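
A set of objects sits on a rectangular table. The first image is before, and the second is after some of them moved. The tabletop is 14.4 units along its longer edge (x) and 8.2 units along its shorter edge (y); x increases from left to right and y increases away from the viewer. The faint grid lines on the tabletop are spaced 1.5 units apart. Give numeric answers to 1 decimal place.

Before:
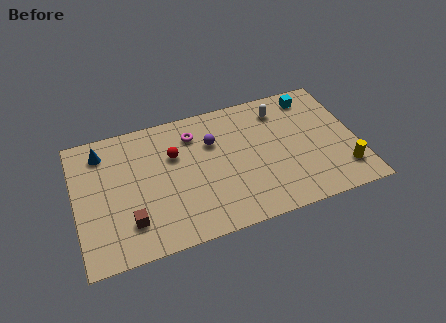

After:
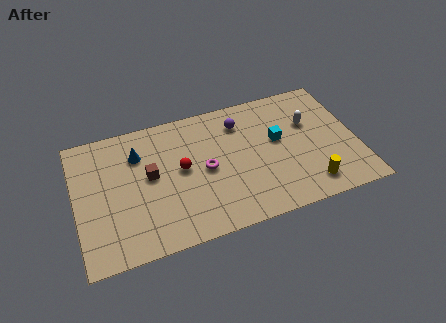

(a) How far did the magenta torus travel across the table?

2.4

The magenta torus moved from about (6.2, 6.4) to (6.6, 4.0), a distance of √(0.4² + 2.4²) ≈ 2.4.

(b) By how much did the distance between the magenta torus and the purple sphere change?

+1.9

The distance was about 1.2 in the first image and 3.1 in the second, so they moved 1.9 units further apart.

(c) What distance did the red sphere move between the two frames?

1.0

From (5.1, 5.4) to (5.4, 4.4), the red sphere covered √(0.3² + 1.0²) ≈ 1.0 units.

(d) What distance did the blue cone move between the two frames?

1.9

The blue cone moved from about (1.5, 6.7) to (3.3, 6.0), a distance of √(1.8² + 0.7²) ≈ 1.9.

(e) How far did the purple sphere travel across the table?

1.7

The purple sphere moved from about (7.1, 5.6) to (8.6, 6.4), a distance of √(1.5² + 0.8²) ≈ 1.7.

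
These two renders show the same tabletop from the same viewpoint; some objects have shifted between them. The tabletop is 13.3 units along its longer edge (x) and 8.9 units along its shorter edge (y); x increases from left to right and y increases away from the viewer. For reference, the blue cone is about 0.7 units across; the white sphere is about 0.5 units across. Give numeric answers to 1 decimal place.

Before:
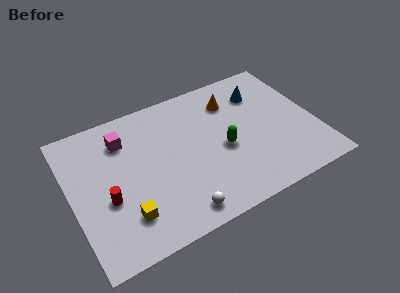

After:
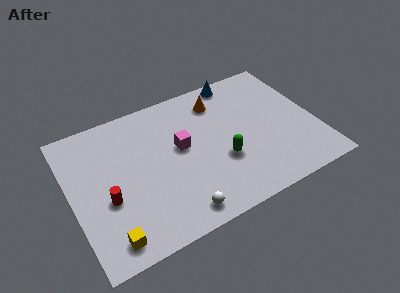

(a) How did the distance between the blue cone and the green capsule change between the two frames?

+1.4

The distance was about 3.8 in the first image and 5.2 in the second, so they moved 1.4 units further apart.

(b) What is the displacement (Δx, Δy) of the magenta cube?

(2.9, -1.8)

The magenta cube started near (3.1, 6.8) and ended near (6.0, 5.0).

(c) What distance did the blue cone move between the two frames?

1.8

From (10.7, 6.7) to (9.6, 8.1), the blue cone covered √(1.1² + 1.4²) ≈ 1.8 units.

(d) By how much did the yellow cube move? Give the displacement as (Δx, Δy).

(-1.0, -0.9)

From the two frames, the yellow cube sits at roughly (2.6, 2.1) before and (1.6, 1.2) after.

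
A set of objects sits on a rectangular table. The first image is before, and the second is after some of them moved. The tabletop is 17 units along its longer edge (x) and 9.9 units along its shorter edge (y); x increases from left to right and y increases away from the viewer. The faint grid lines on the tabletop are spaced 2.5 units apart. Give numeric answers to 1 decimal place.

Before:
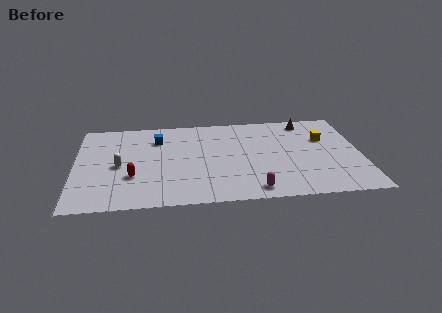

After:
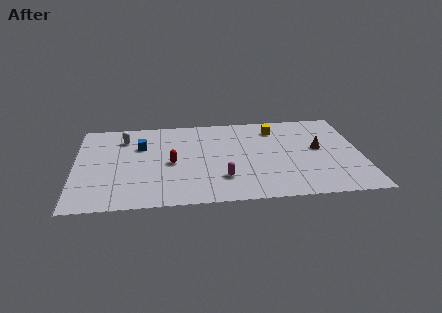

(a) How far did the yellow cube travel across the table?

3.3

The yellow cube moved from about (14.9, 6.5) to (12.0, 8.0), a distance of √(2.9² + 1.5²) ≈ 3.3.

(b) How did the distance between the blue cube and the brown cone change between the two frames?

+1.6

Before: roughly 9.1 units apart; after: 10.7. That's 1.6 units further apart.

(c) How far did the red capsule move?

2.6

The red capsule moved from about (3.4, 3.3) to (5.7, 4.6), a distance of √(2.3² + 1.3²) ≈ 2.6.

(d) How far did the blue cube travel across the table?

1.2

From (4.9, 7.4) to (3.9, 6.7), the blue cube covered √(1.0² + 0.7²) ≈ 1.2 units.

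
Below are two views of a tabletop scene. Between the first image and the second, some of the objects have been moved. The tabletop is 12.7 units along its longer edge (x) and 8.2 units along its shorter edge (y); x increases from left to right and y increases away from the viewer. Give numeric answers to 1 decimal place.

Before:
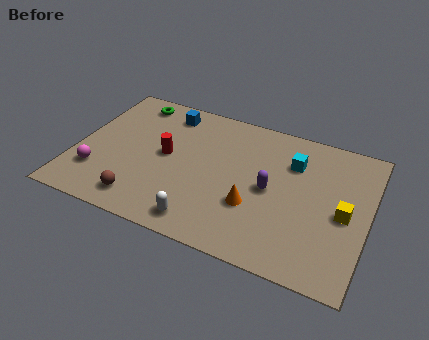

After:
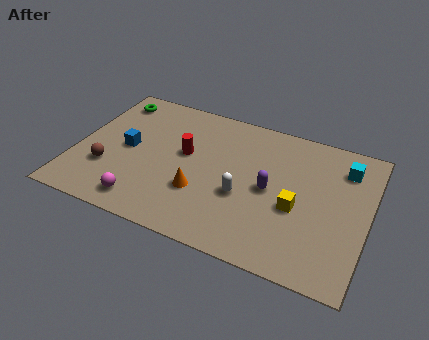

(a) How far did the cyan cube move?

2.3

From (9.3, 5.9) to (11.5, 6.4), the cyan cube covered √(2.2² + 0.5²) ≈ 2.3 units.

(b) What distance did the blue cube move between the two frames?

3.1

From (3.6, 6.9) to (2.2, 4.1), the blue cube covered √(1.4² + 2.8²) ≈ 3.1 units.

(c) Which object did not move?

the purple capsule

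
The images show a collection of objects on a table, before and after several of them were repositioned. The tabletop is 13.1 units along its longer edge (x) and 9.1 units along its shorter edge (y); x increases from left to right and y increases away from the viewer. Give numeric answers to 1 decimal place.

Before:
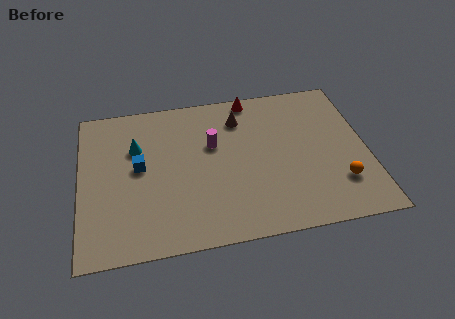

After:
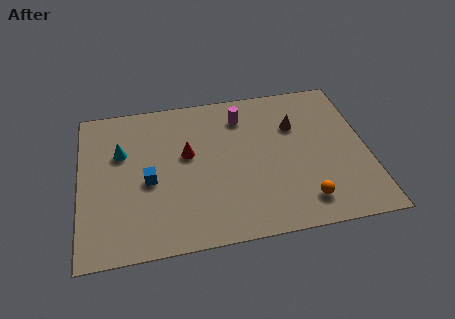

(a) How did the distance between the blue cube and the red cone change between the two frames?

-4.1

The distance was about 6.3 in the first image and 2.2 in the second, so they moved 4.1 units closer together.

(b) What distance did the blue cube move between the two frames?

1.0

The blue cube moved from about (2.7, 4.9) to (3.1, 4.0), a distance of √(0.4² + 0.9²) ≈ 1.0.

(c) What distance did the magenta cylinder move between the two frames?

2.1

From (6.1, 5.7) to (7.5, 7.2), the magenta cylinder covered √(1.4² + 1.5²) ≈ 2.1 units.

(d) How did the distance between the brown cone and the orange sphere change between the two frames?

-1.8

Before: roughly 6.4 units apart; after: 4.6. That's 1.8 units closer together.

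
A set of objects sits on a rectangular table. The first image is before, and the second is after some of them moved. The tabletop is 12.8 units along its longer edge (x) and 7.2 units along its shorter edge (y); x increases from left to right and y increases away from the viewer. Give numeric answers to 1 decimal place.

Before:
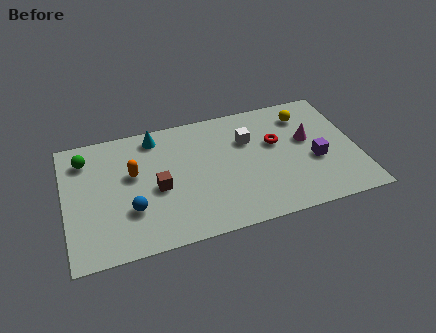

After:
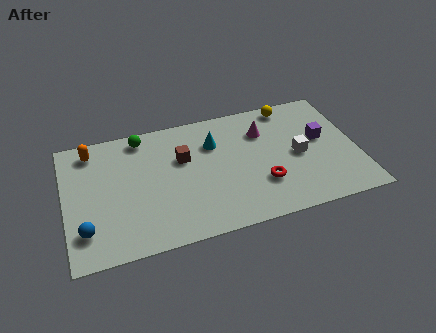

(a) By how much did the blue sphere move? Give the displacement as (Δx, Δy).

(-2.0, -0.6)

From the two frames, the blue sphere sits at roughly (2.8, 2.3) before and (0.8, 1.7) after.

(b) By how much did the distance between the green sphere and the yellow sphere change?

-3.1

The distance was about 9.7 in the first image and 6.6 in the second, so they moved 3.1 units closer together.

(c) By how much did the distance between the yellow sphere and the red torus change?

+2.6

The distance was about 1.9 in the first image and 4.5 in the second, so they moved 2.6 units further apart.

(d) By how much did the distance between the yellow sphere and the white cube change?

+0.3

Before: roughly 2.7 units apart; after: 3.0. That's 0.3 units further apart.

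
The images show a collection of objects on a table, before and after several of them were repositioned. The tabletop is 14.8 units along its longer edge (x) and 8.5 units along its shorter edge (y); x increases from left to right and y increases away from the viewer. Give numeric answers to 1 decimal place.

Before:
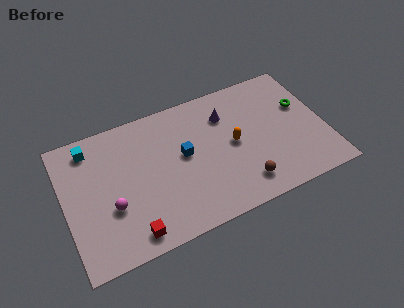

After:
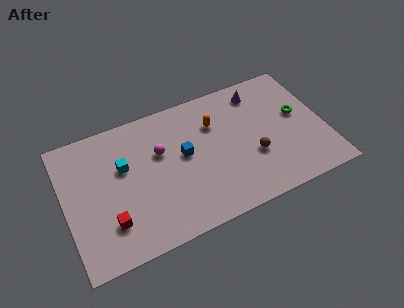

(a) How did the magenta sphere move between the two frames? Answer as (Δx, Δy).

(3.0, 2.3)

From the two frames, the magenta sphere sits at roughly (2.5, 3.1) before and (5.5, 5.4) after.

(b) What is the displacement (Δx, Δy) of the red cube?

(-1.1, 1.1)

The red cube was at about (3.4, 1.1) and moved to about (2.3, 2.2).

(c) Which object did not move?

the blue cube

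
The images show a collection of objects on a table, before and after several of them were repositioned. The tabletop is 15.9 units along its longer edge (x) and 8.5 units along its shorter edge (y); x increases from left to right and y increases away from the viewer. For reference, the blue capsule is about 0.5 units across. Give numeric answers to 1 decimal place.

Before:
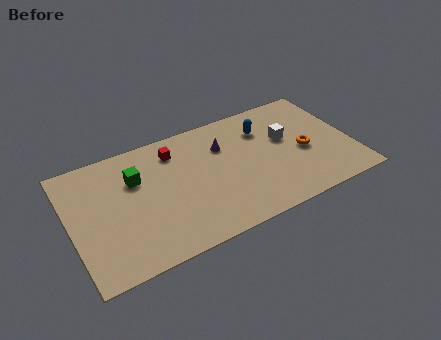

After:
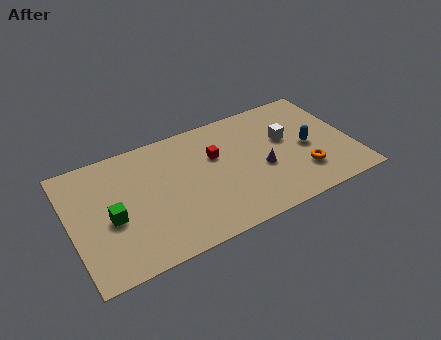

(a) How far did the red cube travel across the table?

2.6

From (6.1, 6.8) to (8.3, 5.5), the red cube covered √(2.2² + 1.3²) ≈ 2.6 units.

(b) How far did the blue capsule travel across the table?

3.2

From (11.2, 6.3) to (13.4, 4.0), the blue capsule covered √(2.2² + 2.3²) ≈ 3.2 units.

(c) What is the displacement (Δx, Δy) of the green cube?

(-1.6, -2.1)

From the two frames, the green cube sits at roughly (3.8, 5.8) before and (2.2, 3.7) after.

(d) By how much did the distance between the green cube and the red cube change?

+3.9

They were about 2.5 units apart before and 6.4 after — 3.9 units further apart.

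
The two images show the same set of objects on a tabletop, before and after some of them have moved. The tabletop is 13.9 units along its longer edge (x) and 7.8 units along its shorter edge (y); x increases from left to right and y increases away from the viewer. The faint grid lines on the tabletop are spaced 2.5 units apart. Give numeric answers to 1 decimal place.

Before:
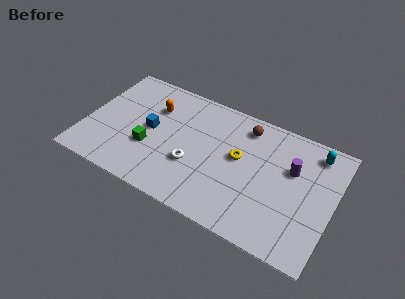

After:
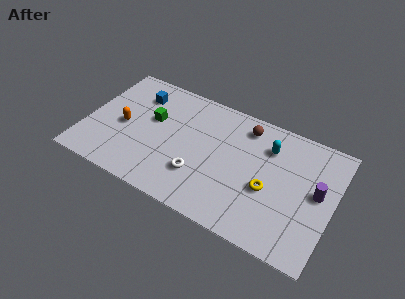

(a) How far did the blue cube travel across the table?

2.2

From (3.6, 4.0) to (2.6, 6.0), the blue cube covered √(1.0² + 2.0²) ≈ 2.2 units.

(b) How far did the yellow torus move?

2.2

The yellow torus was near (8.6, 4.4) before and (10.4, 3.2) after, so it travelled √(1.8² + 1.2²) ≈ 2.2 units.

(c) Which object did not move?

the brown sphere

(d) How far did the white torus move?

0.6

The white torus was near (6.2, 2.8) before and (6.6, 2.3) after, so it travelled √(0.4² + 0.5²) ≈ 0.6 units.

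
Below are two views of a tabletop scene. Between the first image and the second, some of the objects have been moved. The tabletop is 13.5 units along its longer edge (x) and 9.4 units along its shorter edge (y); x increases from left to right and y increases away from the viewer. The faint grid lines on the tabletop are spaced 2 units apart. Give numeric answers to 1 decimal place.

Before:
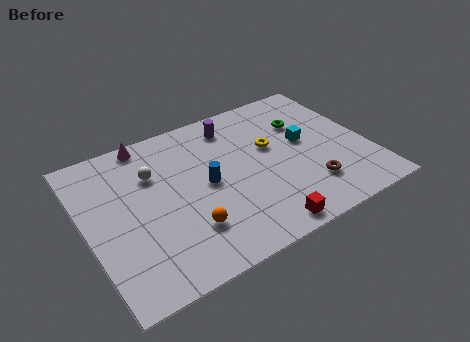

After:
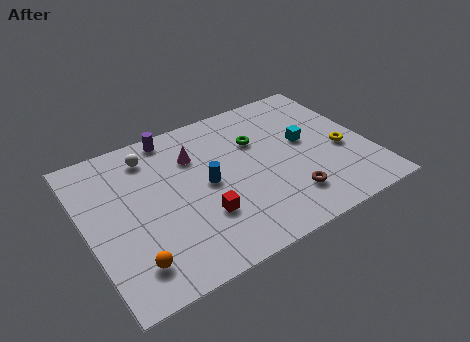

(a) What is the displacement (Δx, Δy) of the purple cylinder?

(-2.9, 0.7)

The purple cylinder started near (7.5, 7.8) and ended near (4.6, 8.5).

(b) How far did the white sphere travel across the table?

1.2

The white sphere moved from about (3.4, 6.5) to (3.4, 7.7), a distance of √(0.0² + 1.2²) ≈ 1.2.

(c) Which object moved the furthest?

the yellow torus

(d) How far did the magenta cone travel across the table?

2.8

The magenta cone moved from about (3.4, 8.6) to (5.4, 6.7), a distance of √(2.0² + 1.9²) ≈ 2.8.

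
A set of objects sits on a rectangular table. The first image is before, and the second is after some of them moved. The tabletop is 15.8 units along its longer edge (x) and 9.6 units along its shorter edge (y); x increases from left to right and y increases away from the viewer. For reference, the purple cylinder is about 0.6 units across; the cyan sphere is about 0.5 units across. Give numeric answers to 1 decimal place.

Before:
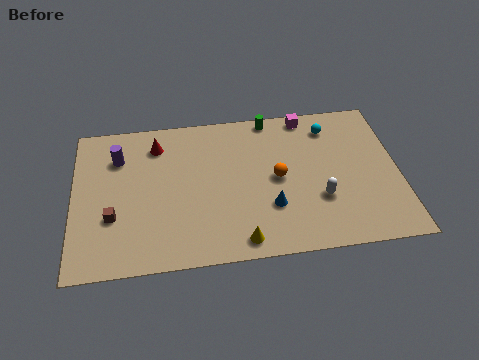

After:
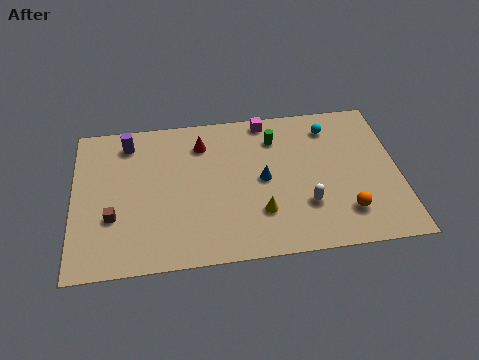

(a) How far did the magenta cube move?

2.0

From (11.5, 8.7) to (9.5, 8.7), the magenta cube covered √(2.0² + 0.0²) ≈ 2.0 units.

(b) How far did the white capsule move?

0.8

The white capsule was near (11.9, 3.2) before and (11.2, 2.9) after, so it travelled √(0.7² + 0.3²) ≈ 0.8 units.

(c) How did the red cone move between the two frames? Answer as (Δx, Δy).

(2.2, -0.2)

The red cone was at about (4.1, 7.7) and moved to about (6.3, 7.5).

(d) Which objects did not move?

the brown cube and the cyan sphere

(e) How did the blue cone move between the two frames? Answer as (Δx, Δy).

(-0.3, 1.8)

The blue cone started near (9.5, 3.0) and ended near (9.2, 4.8).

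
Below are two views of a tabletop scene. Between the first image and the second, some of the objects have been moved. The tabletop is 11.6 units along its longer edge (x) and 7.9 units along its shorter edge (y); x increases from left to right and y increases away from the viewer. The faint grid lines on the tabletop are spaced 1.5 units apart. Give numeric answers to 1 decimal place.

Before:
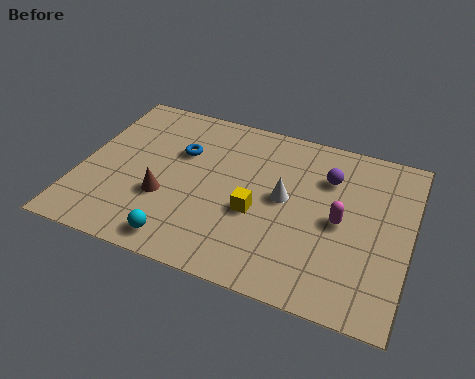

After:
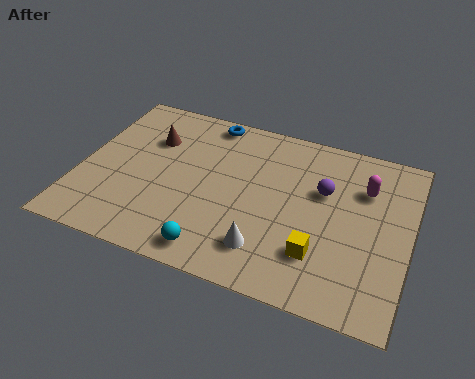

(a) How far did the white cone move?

2.5

From (7.2, 4.2) to (6.8, 1.7), the white cone covered √(0.4² + 2.5²) ≈ 2.5 units.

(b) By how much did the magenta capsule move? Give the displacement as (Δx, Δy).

(0.7, 1.8)

The magenta capsule started near (9.2, 3.8) and ended near (9.9, 5.6).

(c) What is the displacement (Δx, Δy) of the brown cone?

(-0.8, 2.7)

From the two frames, the brown cone sits at roughly (3.1, 2.8) before and (2.3, 5.5) after.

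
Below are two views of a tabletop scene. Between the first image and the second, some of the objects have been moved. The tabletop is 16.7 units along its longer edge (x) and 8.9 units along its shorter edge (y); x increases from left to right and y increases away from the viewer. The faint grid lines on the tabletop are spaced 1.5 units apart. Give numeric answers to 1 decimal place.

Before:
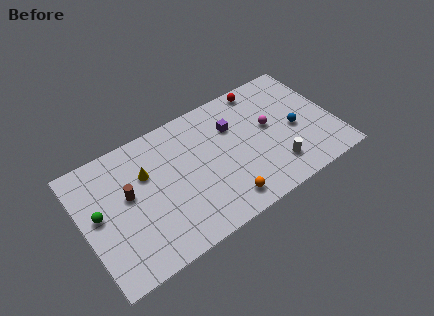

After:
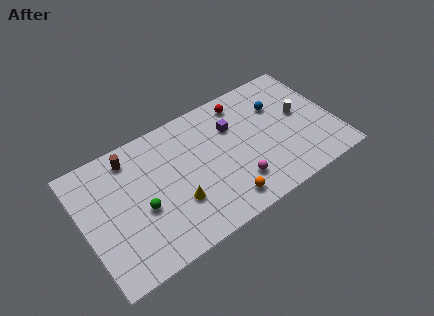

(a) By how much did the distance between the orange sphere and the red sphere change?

-1.0

They were about 7.6 units apart before and 6.6 after — 1.0 units closer together.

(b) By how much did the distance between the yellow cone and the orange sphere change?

-3.1

The distance was about 6.4 in the first image and 3.3 in the second, so they moved 3.1 units closer together.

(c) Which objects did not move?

the orange sphere and the purple cube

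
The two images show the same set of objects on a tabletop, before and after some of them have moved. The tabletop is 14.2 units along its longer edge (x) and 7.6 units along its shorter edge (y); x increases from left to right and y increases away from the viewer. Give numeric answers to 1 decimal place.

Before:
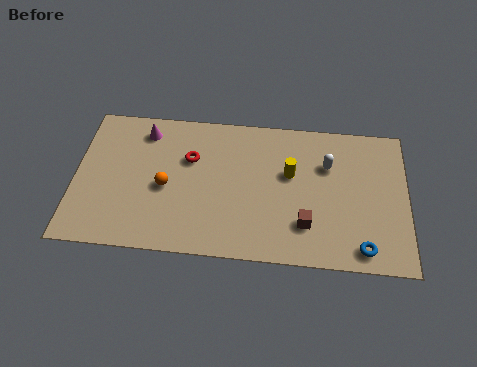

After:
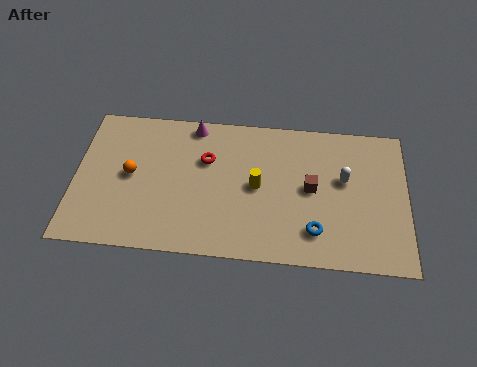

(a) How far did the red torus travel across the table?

0.7

The red torus moved from about (4.9, 5.0) to (5.6, 5.0), a distance of √(0.7² + 0.0²) ≈ 0.7.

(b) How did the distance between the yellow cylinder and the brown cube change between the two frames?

-0.4

Before: roughly 2.7 units apart; after: 2.3. That's 0.4 units closer together.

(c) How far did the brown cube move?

1.9

From (9.9, 2.0) to (10.1, 3.9), the brown cube covered √(0.2² + 1.9²) ≈ 1.9 units.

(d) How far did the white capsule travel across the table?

1.0

The white capsule moved from about (10.8, 5.2) to (11.5, 4.5), a distance of √(0.7² + 0.7²) ≈ 1.0.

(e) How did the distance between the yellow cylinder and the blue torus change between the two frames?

-1.5

Before: roughly 4.8 units apart; after: 3.3. That's 1.5 units closer together.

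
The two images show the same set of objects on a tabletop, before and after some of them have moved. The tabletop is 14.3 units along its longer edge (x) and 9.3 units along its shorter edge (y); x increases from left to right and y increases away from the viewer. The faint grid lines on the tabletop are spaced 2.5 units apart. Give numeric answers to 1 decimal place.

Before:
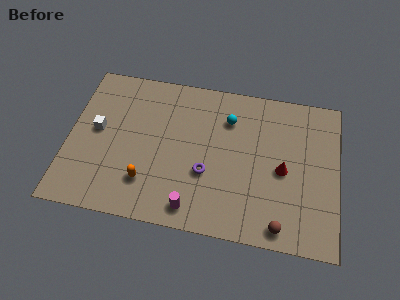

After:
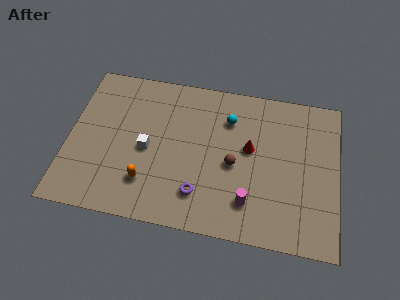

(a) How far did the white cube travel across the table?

2.8

The white cube was near (1.5, 5.0) before and (4.2, 4.3) after, so it travelled √(2.7² + 0.7²) ≈ 2.8 units.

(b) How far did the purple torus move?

1.3

The purple torus moved from about (7.4, 3.4) to (7.1, 2.1), a distance of √(0.3² + 1.3²) ≈ 1.3.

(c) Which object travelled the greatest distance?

the brown sphere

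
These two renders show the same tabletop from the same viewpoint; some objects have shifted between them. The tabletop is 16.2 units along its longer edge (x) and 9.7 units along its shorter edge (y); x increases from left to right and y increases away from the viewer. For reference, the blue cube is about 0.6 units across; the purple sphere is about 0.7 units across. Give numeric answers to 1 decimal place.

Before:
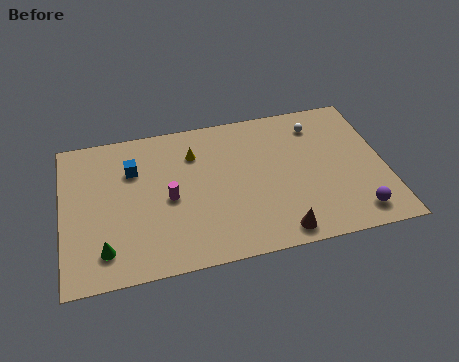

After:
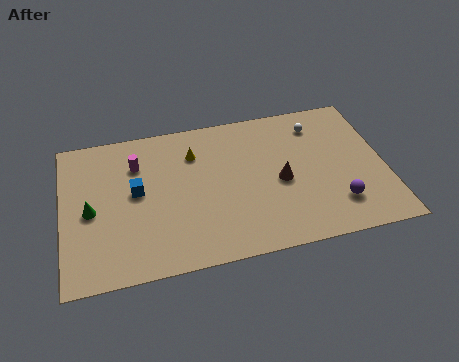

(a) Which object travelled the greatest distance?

the brown cone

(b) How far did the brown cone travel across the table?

3.3

From (10.6, 1.1) to (10.9, 4.4), the brown cone covered √(0.3² + 3.3²) ≈ 3.3 units.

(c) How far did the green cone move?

2.7

From (2.0, 1.9) to (1.4, 4.5), the green cone covered √(0.6² + 2.6²) ≈ 2.7 units.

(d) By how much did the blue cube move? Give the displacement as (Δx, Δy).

(0.1, -1.5)

The blue cube started near (3.6, 6.8) and ended near (3.7, 5.3).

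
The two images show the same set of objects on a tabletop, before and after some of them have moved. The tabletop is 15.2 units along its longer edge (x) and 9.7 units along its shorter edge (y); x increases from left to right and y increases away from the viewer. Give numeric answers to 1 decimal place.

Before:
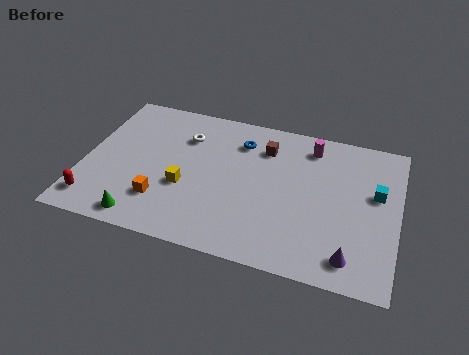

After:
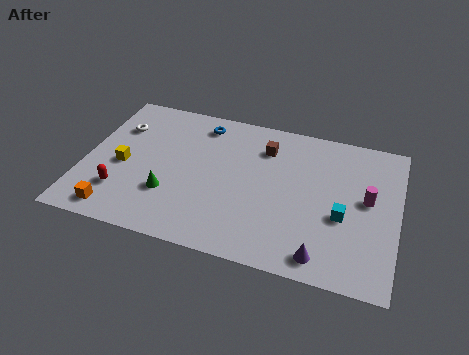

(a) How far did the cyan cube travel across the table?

2.4

The cyan cube moved from about (14.1, 5.8) to (12.6, 3.9), a distance of √(1.5² + 1.9²) ≈ 2.4.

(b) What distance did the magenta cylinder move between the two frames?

4.0

The magenta cylinder was near (10.8, 8.1) before and (13.7, 5.3) after, so it travelled √(2.9² + 2.8²) ≈ 4.0 units.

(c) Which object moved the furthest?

the magenta cylinder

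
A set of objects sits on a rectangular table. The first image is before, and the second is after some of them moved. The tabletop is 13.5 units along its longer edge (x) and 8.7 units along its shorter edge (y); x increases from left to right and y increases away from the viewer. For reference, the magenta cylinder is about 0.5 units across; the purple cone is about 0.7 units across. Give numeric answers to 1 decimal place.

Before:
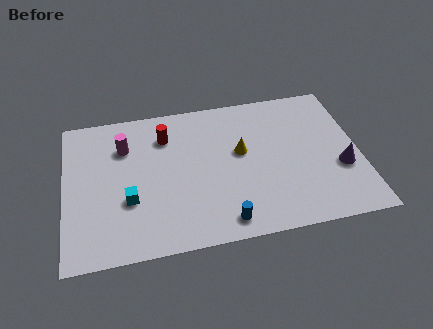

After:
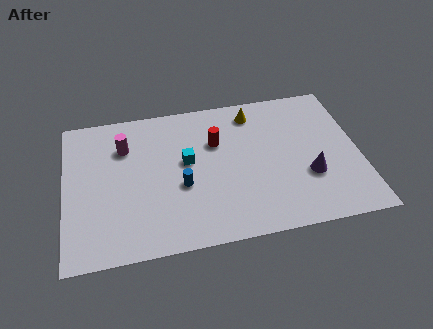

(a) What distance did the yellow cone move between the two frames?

2.4

The yellow cone moved from about (8.1, 5.0) to (8.8, 7.3), a distance of √(0.7² + 2.3²) ≈ 2.4.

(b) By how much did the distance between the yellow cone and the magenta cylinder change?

+0.6

The distance was about 5.5 in the first image and 6.1 in the second, so they moved 0.6 units further apart.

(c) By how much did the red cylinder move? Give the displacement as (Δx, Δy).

(2.3, -0.8)

The red cylinder started near (4.7, 6.6) and ended near (7.0, 5.8).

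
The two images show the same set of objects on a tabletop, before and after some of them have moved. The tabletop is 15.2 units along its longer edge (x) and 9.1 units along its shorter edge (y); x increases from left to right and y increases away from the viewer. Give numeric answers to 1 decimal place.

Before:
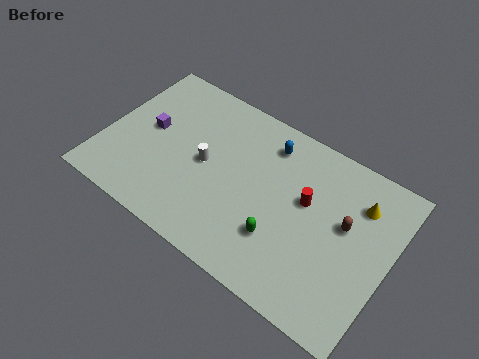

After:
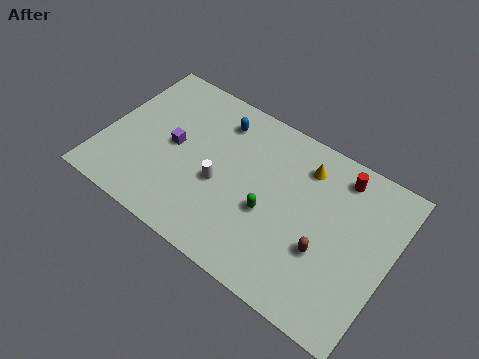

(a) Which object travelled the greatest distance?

the yellow cone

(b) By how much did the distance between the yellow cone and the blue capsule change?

-0.3

The distance was about 5.0 in the first image and 4.7 in the second, so they moved 0.3 units closer together.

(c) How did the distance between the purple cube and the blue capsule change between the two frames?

-3.2

The distance was about 6.6 in the first image and 3.4 in the second, so they moved 3.2 units closer together.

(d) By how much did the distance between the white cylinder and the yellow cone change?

-3.0

They were about 8.2 units apart before and 5.2 after — 3.0 units closer together.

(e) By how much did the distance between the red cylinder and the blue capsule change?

+3.4

Before: roughly 3.1 units apart; after: 6.5. That's 3.4 units further apart.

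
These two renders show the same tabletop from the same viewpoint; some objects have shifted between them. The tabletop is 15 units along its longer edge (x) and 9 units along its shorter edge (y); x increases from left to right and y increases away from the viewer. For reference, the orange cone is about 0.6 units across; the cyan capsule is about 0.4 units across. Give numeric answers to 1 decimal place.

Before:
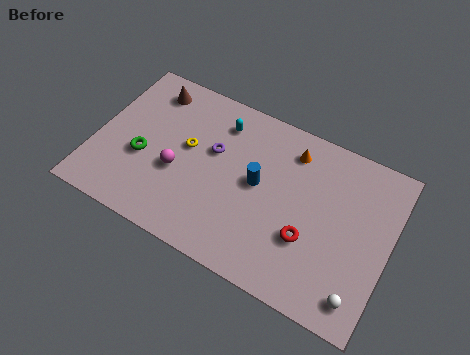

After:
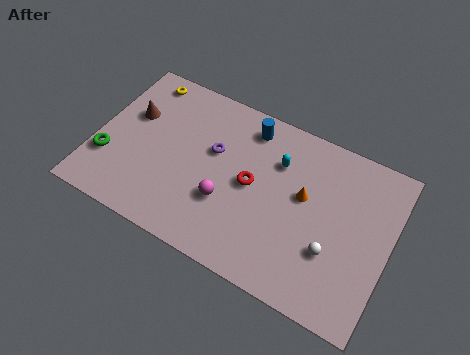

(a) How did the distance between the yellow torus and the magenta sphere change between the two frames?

+5.5

The distance was about 1.5 in the first image and 7.0 in the second, so they moved 5.5 units further apart.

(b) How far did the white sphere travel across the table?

2.3

The white sphere was near (13.9, 1.4) before and (12.3, 3.0) after, so it travelled √(1.6² + 1.6²) ≈ 2.3 units.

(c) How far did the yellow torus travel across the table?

4.0

The yellow torus moved from about (4.6, 5.1) to (1.8, 7.9), a distance of √(2.8² + 2.8²) ≈ 4.0.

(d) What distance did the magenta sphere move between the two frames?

2.6

The magenta sphere moved from about (4.3, 3.6) to (6.9, 3.1), a distance of √(2.6² + 0.5²) ≈ 2.6.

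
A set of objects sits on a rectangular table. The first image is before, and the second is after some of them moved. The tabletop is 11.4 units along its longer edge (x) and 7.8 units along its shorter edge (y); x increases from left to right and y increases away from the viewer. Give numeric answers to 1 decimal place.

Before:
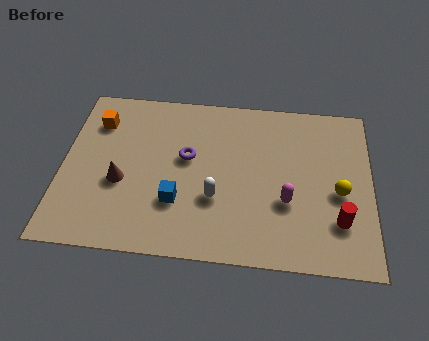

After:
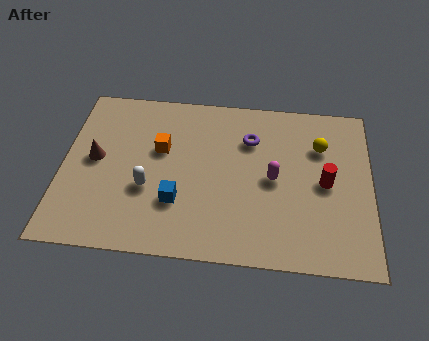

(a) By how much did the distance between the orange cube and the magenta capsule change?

-3.4

Before: roughly 7.7 units apart; after: 4.3. That's 3.4 units closer together.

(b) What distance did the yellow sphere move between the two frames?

2.2

From (10.2, 3.4) to (9.5, 5.5), the yellow sphere covered √(0.7² + 2.1²) ≈ 2.2 units.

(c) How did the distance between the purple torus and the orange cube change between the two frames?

-0.3

They were about 3.7 units apart before and 3.4 after — 0.3 units closer together.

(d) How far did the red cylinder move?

1.8

The red cylinder moved from about (10.2, 2.1) to (9.7, 3.8), a distance of √(0.5² + 1.7²) ≈ 1.8.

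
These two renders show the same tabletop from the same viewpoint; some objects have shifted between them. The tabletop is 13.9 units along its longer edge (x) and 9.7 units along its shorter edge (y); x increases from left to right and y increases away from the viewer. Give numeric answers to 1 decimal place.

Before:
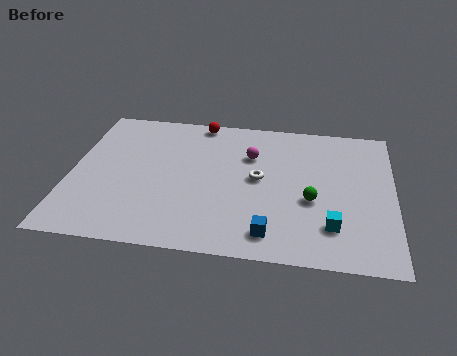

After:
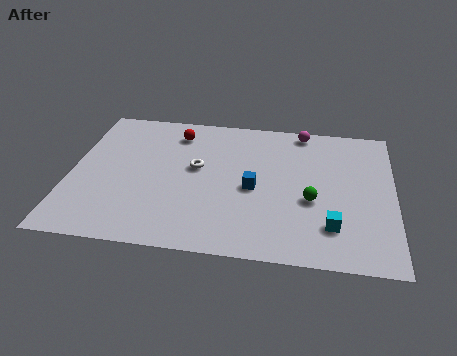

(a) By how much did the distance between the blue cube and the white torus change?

-0.9

The distance was about 3.6 in the first image and 2.7 in the second, so they moved 0.9 units closer together.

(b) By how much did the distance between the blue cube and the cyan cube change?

+1.3

They were about 2.7 units apart before and 4.0 after — 1.3 units further apart.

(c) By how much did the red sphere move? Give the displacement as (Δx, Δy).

(-1.0, -1.0)

The red sphere was at about (5.4, 8.9) and moved to about (4.4, 7.9).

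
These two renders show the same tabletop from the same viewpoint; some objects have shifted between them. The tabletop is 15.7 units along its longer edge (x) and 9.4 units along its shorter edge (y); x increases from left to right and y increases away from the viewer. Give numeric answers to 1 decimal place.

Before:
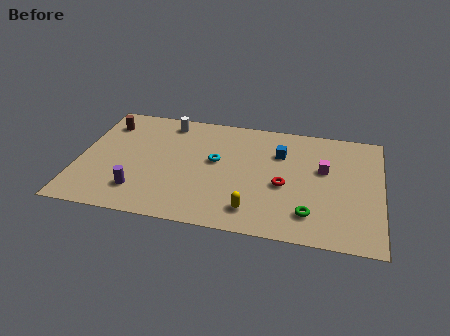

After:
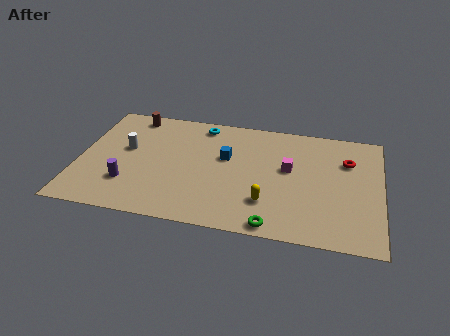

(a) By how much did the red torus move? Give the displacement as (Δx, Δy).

(3.2, 2.6)

The red torus was at about (10.7, 4.0) and moved to about (13.9, 6.6).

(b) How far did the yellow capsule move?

1.1

The yellow capsule moved from about (9.2, 1.7) to (9.9, 2.5), a distance of √(0.7² + 0.8²) ≈ 1.1.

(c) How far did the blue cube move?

2.9

The blue cube was near (10.4, 6.6) before and (7.6, 5.7) after, so it travelled √(2.8² + 0.9²) ≈ 2.9 units.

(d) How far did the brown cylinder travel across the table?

1.6

From (1.2, 7.4) to (2.5, 8.3), the brown cylinder covered √(1.3² + 0.9²) ≈ 1.6 units.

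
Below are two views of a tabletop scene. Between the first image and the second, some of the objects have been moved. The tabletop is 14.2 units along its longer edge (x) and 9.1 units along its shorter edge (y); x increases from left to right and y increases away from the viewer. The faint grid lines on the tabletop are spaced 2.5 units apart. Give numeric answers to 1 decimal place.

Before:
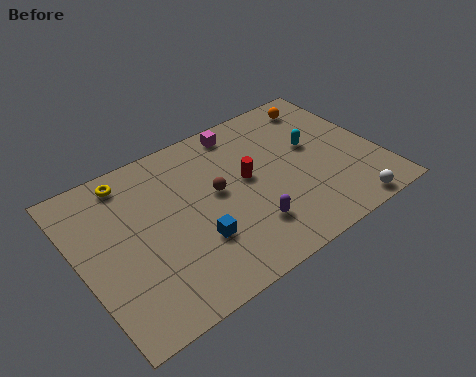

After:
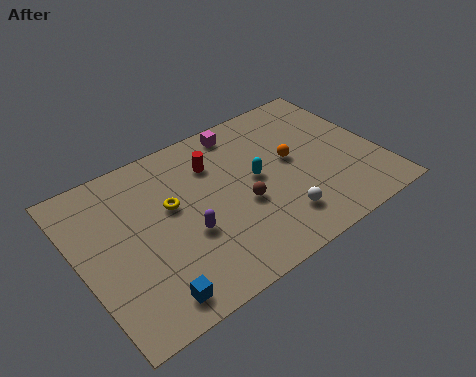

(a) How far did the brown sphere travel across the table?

1.6

The brown sphere was near (6.5, 5.0) before and (7.5, 3.7) after, so it travelled √(1.0² + 1.3²) ≈ 1.6 units.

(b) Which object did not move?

the magenta cube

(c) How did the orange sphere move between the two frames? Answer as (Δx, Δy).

(-2.1, -2.7)

The orange sphere was at about (12.3, 7.7) and moved to about (10.2, 5.0).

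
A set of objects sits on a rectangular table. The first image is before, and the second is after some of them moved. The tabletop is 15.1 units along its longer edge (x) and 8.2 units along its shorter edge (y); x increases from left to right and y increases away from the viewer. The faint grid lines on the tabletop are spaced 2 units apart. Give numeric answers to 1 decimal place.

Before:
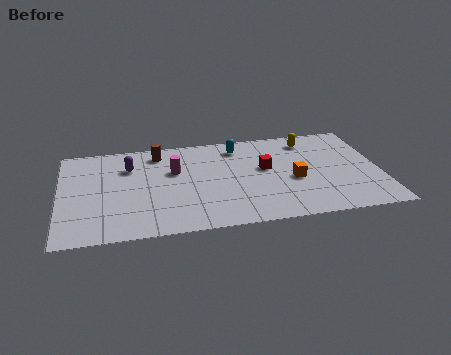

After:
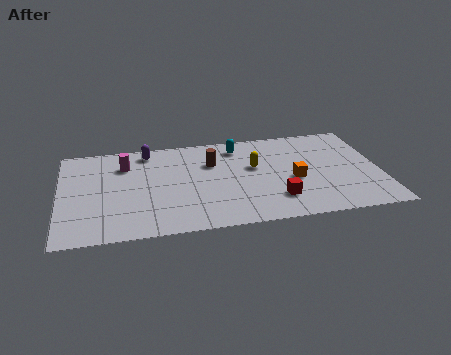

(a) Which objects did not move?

the cyan capsule and the orange cube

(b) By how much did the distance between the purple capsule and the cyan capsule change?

-1.0

They were about 5.3 units apart before and 4.3 after — 1.0 units closer together.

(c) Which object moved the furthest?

the yellow capsule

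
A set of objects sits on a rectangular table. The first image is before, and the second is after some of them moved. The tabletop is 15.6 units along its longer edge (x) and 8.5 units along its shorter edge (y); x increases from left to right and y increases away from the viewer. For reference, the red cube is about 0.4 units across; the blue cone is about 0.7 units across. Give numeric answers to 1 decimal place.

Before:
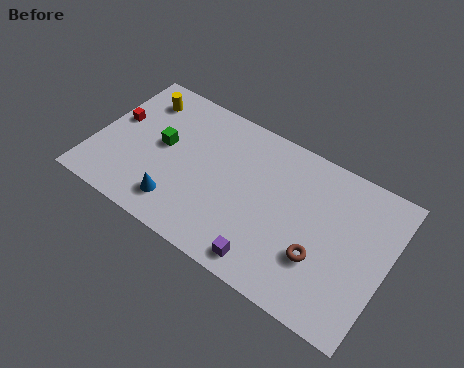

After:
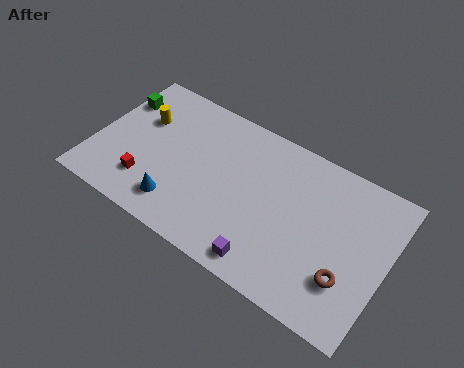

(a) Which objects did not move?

the blue cone and the purple cube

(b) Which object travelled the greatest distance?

the red cube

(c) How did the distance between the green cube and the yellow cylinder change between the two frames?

-1.2

Before: roughly 2.7 units apart; after: 1.5. That's 1.2 units closer together.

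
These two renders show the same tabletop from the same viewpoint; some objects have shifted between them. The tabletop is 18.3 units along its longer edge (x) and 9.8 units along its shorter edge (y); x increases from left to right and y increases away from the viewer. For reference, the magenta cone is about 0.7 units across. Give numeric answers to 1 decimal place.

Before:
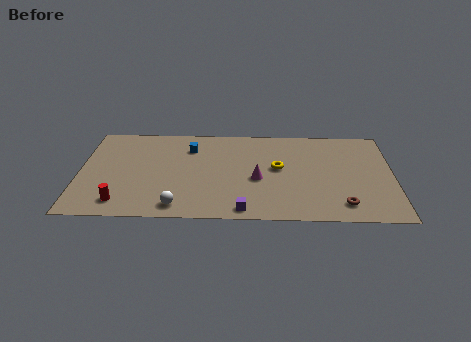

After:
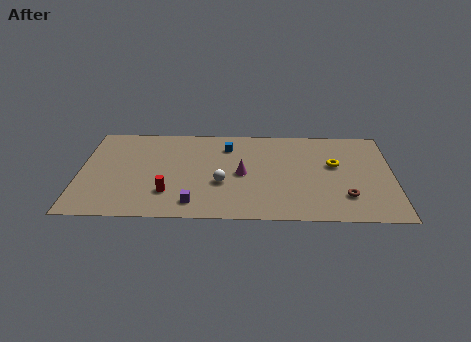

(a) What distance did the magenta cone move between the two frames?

1.0

From (10.4, 4.2) to (9.5, 4.7), the magenta cone covered √(0.9² + 0.5²) ≈ 1.0 units.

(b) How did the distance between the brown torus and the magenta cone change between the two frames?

+0.9

They were about 5.5 units apart before and 6.4 after — 0.9 units further apart.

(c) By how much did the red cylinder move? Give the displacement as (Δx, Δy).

(2.7, 1.0)

From the two frames, the red cylinder sits at roughly (2.5, 1.6) before and (5.2, 2.6) after.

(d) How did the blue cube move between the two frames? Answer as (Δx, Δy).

(2.2, 0.2)

The blue cube started near (6.4, 7.4) and ended near (8.6, 7.6).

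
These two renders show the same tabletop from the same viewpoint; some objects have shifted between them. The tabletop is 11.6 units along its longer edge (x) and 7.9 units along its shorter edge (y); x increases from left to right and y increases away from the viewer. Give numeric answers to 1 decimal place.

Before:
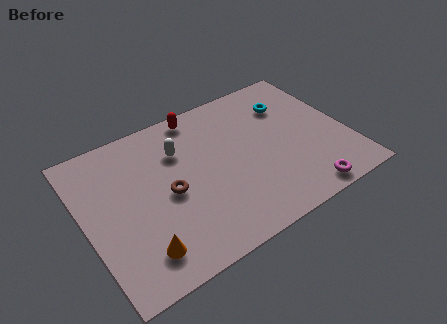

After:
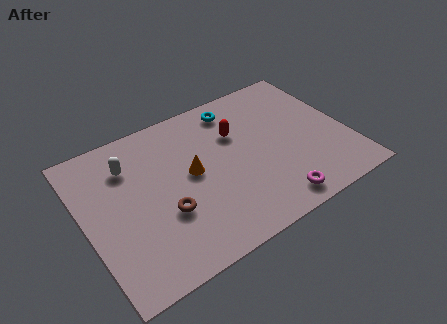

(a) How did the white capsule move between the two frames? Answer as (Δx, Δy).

(-2.2, 0.3)

The white capsule was at about (4.4, 5.6) and moved to about (2.2, 5.9).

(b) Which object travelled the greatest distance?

the orange cone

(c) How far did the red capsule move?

2.3

The red capsule was near (5.5, 7.1) before and (6.9, 5.3) after, so it travelled √(1.4² + 1.8²) ≈ 2.3 units.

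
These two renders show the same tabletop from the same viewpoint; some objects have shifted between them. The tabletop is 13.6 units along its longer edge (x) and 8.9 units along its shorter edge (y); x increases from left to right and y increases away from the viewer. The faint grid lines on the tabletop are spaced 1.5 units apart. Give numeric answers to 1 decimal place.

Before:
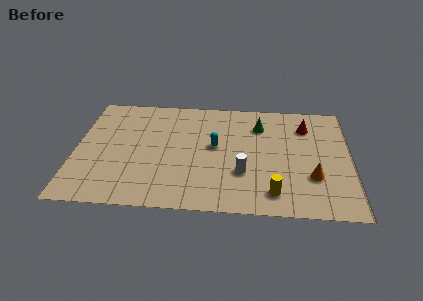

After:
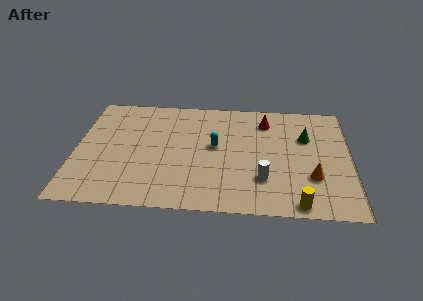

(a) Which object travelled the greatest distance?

the green cone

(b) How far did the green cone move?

2.4

From (9.1, 6.7) to (11.4, 5.9), the green cone covered √(2.3² + 0.8²) ≈ 2.4 units.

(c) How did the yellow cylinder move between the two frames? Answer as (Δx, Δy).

(1.2, -0.7)

The yellow cylinder started near (9.8, 1.5) and ended near (11.0, 0.8).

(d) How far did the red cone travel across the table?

2.0

The red cone moved from about (11.4, 6.8) to (9.4, 7.1), a distance of √(2.0² + 0.3²) ≈ 2.0.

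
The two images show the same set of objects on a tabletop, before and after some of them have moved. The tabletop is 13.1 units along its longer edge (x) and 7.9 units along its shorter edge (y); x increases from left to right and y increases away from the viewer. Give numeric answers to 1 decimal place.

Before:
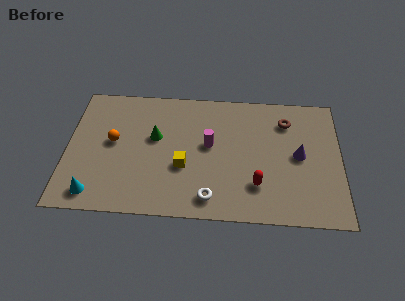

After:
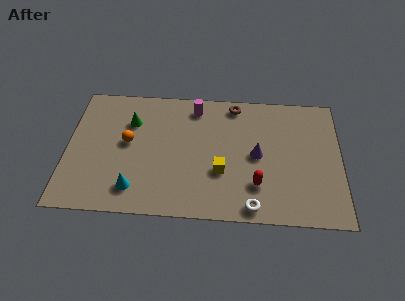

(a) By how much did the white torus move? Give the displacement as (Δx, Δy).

(2.0, -0.4)

The white torus was at about (6.9, 1.2) and moved to about (8.9, 0.8).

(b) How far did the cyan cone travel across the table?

1.9

From (1.4, 1.1) to (3.3, 1.5), the cyan cone covered √(1.9² + 0.4²) ≈ 1.9 units.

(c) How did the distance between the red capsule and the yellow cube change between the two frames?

-1.8

Before: roughly 3.6 units apart; after: 1.8. That's 1.8 units closer together.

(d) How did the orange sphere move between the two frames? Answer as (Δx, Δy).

(0.7, 0.0)

From the two frames, the orange sphere sits at roughly (2.2, 4.3) before and (2.9, 4.3) after.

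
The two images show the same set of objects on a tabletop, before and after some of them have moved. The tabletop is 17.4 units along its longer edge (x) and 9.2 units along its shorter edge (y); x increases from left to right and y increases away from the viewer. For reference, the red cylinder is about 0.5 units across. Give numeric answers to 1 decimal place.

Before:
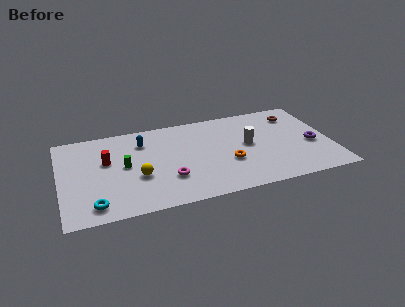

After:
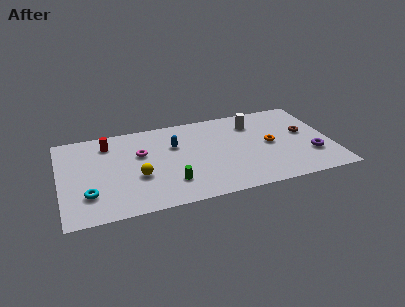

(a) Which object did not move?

the yellow sphere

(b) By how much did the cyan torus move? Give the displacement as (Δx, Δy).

(-0.3, 1.1)

From the two frames, the cyan torus sits at roughly (2.0, 1.4) before and (1.7, 2.5) after.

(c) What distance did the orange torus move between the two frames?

3.0

The orange torus was near (10.7, 3.4) before and (13.5, 4.6) after, so it travelled √(2.8² + 1.2²) ≈ 3.0 units.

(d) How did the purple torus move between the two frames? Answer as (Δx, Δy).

(-0.2, -1.1)

The purple torus was at about (16.2, 3.9) and moved to about (16.0, 2.8).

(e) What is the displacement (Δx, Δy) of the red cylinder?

(0.2, 1.8)

The red cylinder was at about (3.0, 5.6) and moved to about (3.2, 7.4).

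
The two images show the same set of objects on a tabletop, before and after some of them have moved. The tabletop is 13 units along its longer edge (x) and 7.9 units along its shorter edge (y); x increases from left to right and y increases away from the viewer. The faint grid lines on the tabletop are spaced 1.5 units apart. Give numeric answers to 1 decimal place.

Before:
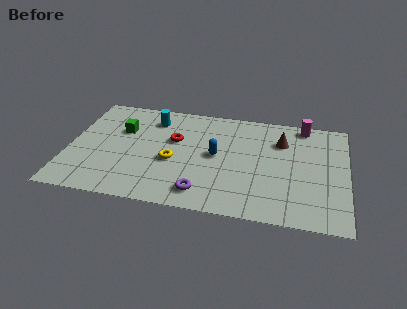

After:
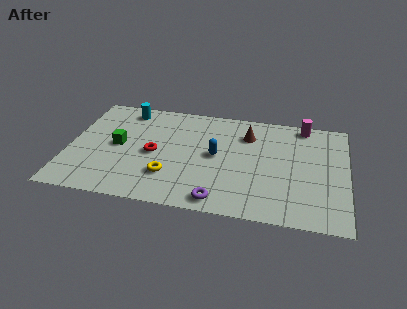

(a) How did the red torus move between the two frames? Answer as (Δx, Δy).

(-0.9, -1.2)

From the two frames, the red torus sits at roughly (4.9, 4.9) before and (4.0, 3.7) after.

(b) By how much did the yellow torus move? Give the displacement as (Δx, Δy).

(-0.1, -1.1)

From the two frames, the yellow torus sits at roughly (4.9, 3.3) before and (4.8, 2.2) after.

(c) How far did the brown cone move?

1.6

The brown cone was near (9.9, 5.7) before and (8.3, 5.9) after, so it travelled √(1.6² + 0.2²) ≈ 1.6 units.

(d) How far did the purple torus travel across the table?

0.9

From (6.4, 1.3) to (7.2, 0.9), the purple torus covered √(0.8² + 0.4²) ≈ 0.9 units.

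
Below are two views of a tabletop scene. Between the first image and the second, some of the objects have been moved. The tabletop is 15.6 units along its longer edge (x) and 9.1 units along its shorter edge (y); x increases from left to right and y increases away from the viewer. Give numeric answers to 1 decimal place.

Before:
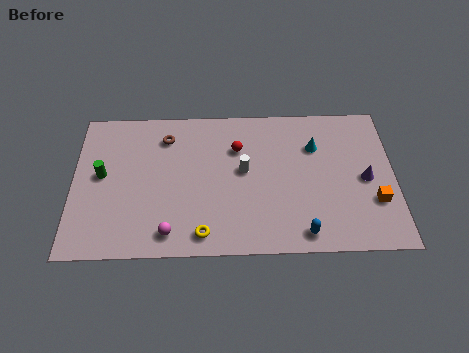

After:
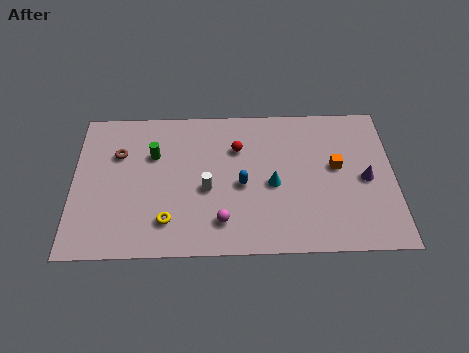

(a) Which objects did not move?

the red sphere and the purple cone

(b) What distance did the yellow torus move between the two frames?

1.9

The yellow torus moved from about (6.3, 1.2) to (4.6, 2.0), a distance of √(1.7² + 0.8²) ≈ 1.9.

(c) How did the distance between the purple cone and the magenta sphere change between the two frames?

-2.6

The distance was about 10.0 in the first image and 7.4 in the second, so they moved 2.6 units closer together.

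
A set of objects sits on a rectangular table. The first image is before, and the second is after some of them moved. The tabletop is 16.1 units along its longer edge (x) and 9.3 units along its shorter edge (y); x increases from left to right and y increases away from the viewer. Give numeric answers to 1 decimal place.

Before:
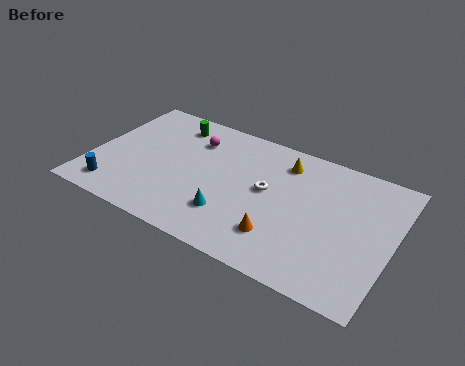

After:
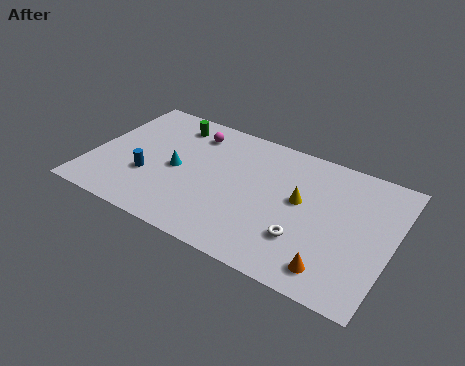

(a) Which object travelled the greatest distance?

the cyan cone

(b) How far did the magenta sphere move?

0.5

The magenta sphere was near (5.1, 7.0) before and (5.0, 7.5) after, so it travelled √(0.1² + 0.5²) ≈ 0.5 units.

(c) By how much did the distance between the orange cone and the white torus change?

-0.9

Before: roughly 3.0 units apart; after: 2.1. That's 0.9 units closer together.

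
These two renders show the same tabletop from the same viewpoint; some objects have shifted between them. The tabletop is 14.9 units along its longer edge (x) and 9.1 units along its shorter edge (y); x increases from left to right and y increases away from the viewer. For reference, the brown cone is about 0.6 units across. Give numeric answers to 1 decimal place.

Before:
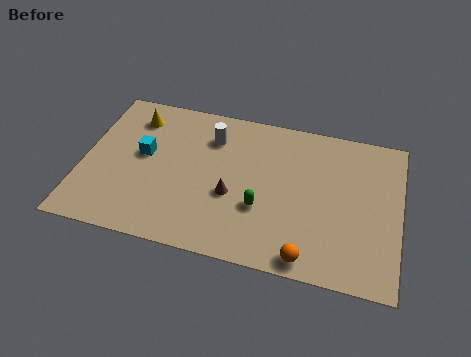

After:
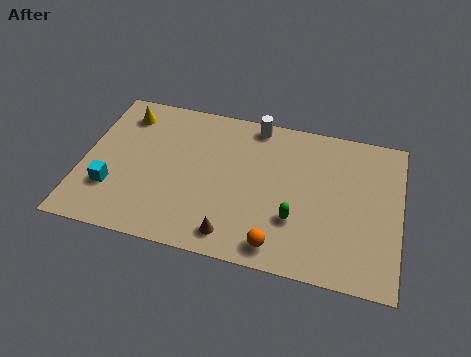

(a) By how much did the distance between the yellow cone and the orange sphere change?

-0.8

They were about 10.7 units apart before and 9.9 after — 0.8 units closer together.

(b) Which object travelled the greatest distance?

the cyan cube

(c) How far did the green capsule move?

1.6

The green capsule was near (8.5, 3.2) before and (10.1, 2.9) after, so it travelled √(1.6² + 0.3²) ≈ 1.6 units.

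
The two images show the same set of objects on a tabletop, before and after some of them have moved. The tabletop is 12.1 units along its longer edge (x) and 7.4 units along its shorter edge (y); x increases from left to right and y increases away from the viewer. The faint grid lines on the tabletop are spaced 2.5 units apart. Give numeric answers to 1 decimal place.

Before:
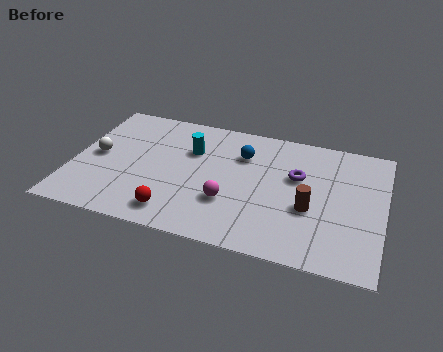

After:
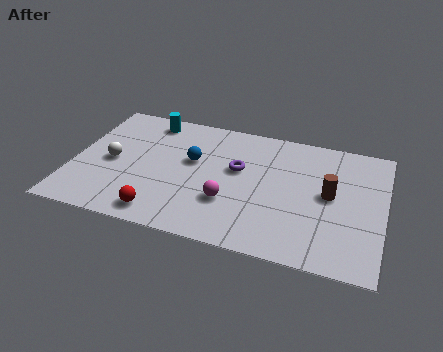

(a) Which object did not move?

the magenta sphere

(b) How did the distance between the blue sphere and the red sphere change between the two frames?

-1.2

They were about 4.7 units apart before and 3.5 after — 1.2 units closer together.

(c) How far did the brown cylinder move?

1.2

The brown cylinder moved from about (9.3, 2.9) to (10.0, 3.9), a distance of √(0.7² + 1.0²) ≈ 1.2.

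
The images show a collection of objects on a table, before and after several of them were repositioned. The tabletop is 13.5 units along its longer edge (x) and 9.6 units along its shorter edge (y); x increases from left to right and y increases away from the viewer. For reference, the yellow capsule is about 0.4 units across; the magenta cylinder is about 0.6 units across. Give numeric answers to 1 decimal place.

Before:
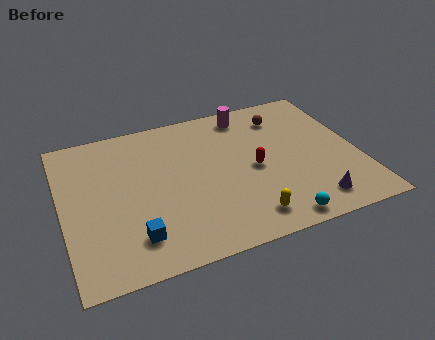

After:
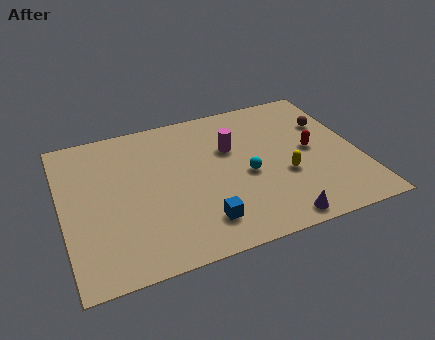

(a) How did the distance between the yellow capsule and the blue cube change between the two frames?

-0.7

Before: roughly 5.0 units apart; after: 4.3. That's 0.7 units closer together.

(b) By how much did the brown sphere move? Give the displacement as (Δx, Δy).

(2.0, -1.1)

The brown sphere started near (10.4, 7.6) and ended near (12.4, 6.5).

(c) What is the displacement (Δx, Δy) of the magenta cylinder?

(-1.0, -2.1)

The magenta cylinder was at about (8.8, 8.3) and moved to about (7.8, 6.2).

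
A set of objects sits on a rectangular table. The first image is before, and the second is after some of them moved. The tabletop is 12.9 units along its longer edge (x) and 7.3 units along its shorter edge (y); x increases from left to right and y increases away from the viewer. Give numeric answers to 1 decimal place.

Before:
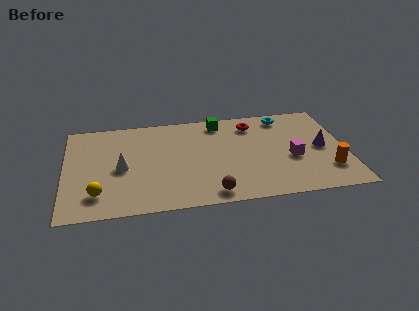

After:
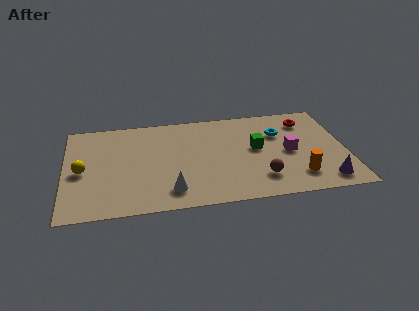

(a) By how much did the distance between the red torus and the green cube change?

+1.4

The distance was about 1.6 in the first image and 3.0 in the second, so they moved 1.4 units further apart.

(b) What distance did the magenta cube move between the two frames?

0.5

From (10.4, 3.0) to (10.3, 3.5), the magenta cube covered √(0.1² + 0.5²) ≈ 0.5 units.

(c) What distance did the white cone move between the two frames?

3.0

From (2.6, 3.4) to (4.8, 1.4), the white cone covered √(2.2² + 2.0²) ≈ 3.0 units.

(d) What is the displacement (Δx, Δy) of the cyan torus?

(-0.3, -1.3)

The cyan torus started near (10.2, 6.3) and ended near (9.9, 5.0).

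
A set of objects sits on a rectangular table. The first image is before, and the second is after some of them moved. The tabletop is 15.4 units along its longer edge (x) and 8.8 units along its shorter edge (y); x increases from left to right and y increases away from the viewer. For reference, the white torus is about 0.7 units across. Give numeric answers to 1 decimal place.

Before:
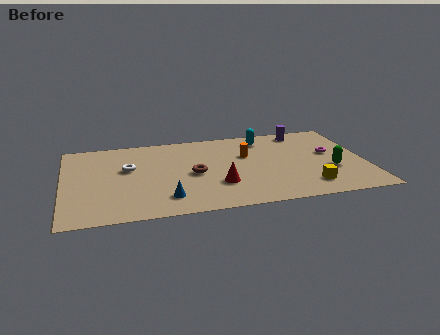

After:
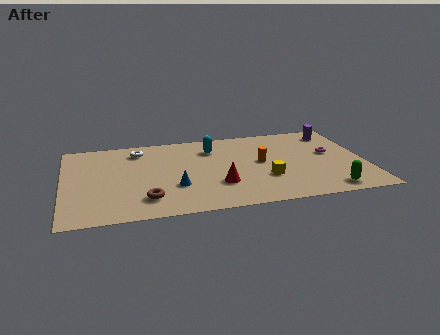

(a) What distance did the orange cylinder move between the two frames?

1.1

The orange cylinder moved from about (9.4, 5.6) to (10.1, 4.7), a distance of √(0.7² + 0.9²) ≈ 1.1.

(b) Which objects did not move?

the magenta torus and the red cone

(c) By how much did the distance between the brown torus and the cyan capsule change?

+1.0

Before: roughly 5.0 units apart; after: 6.0. That's 1.0 units further apart.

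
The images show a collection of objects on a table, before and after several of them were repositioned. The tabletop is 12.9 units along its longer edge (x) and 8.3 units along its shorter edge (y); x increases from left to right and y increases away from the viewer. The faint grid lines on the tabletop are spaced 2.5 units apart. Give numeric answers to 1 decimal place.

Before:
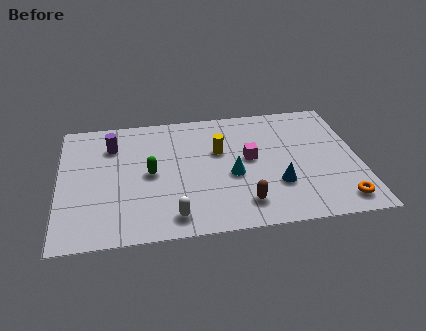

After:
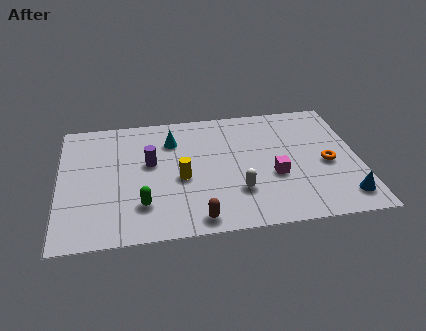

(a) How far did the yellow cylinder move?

2.3

The yellow cylinder was near (6.9, 5.2) before and (5.2, 3.6) after, so it travelled √(1.7² + 1.6²) ≈ 2.3 units.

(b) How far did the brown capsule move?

2.1

The brown capsule was near (7.8, 1.6) before and (5.8, 0.9) after, so it travelled √(2.0² + 0.7²) ≈ 2.1 units.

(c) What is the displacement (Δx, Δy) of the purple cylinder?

(1.6, -1.4)

The purple cylinder was at about (2.3, 6.2) and moved to about (3.9, 4.8).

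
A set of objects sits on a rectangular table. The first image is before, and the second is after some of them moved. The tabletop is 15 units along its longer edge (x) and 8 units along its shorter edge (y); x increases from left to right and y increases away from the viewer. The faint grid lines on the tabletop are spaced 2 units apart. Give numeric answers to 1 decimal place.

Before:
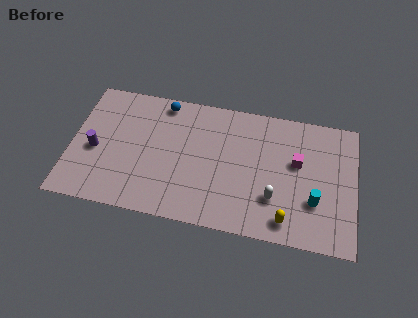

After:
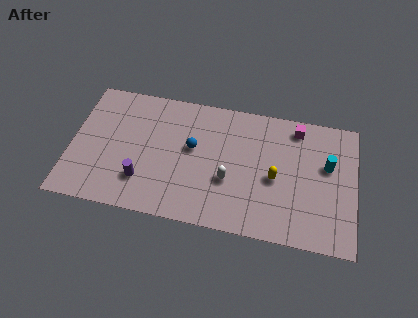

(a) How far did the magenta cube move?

2.1

The magenta cube was near (11.9, 4.8) before and (11.8, 6.9) after, so it travelled √(0.1² + 2.1²) ≈ 2.1 units.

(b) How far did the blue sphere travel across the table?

3.0

The blue sphere moved from about (4.7, 7.1) to (6.4, 4.6), a distance of √(1.7² + 2.5²) ≈ 3.0.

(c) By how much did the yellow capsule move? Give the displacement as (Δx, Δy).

(-0.7, 2.4)

From the two frames, the yellow capsule sits at roughly (11.5, 1.2) before and (10.8, 3.6) after.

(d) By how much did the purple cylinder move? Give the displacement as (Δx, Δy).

(2.6, -1.4)

The purple cylinder was at about (1.3, 3.5) and moved to about (3.9, 2.1).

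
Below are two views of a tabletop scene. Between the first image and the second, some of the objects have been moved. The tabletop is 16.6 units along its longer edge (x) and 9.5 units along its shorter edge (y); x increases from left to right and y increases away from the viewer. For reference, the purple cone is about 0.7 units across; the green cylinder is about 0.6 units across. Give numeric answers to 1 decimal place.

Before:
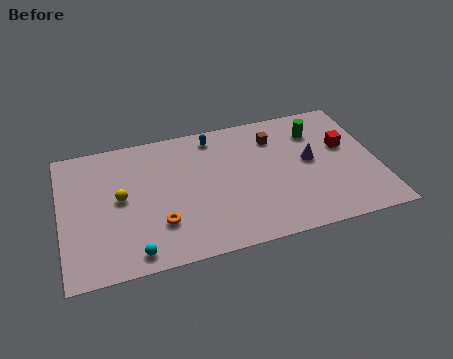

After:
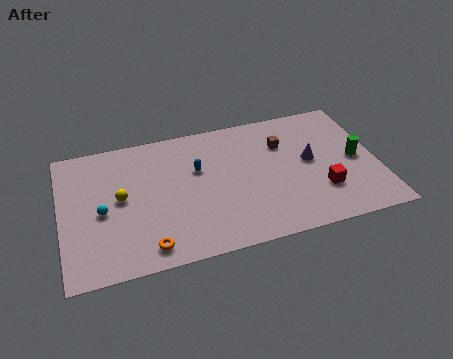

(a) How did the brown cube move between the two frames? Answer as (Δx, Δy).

(0.4, -0.6)

From the two frames, the brown cube sits at roughly (11.4, 7.3) before and (11.8, 6.7) after.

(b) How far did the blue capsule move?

2.4

From (8.2, 8.2) to (7.2, 6.0), the blue capsule covered √(1.0² + 2.2²) ≈ 2.4 units.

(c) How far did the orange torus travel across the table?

1.6

The orange torus was near (5.0, 2.7) before and (4.3, 1.3) after, so it travelled √(0.7² + 1.4²) ≈ 1.6 units.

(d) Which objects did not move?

the yellow sphere and the purple cone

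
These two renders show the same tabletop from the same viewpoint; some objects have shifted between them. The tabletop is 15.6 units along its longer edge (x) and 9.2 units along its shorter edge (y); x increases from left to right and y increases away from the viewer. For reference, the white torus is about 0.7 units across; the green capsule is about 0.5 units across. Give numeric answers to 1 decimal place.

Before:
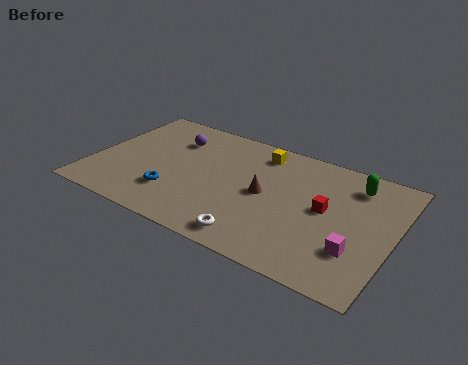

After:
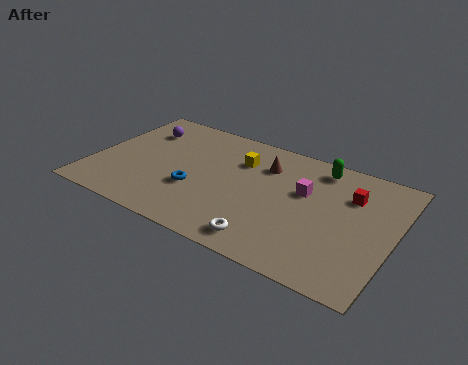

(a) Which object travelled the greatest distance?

the magenta cube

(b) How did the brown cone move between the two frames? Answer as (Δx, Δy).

(-0.3, 2.2)

From the two frames, the brown cone sits at roughly (9.0, 4.6) before and (8.7, 6.8) after.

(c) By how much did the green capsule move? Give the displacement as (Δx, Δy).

(-1.9, 0.5)

The green capsule started near (13.3, 7.4) and ended near (11.4, 7.9).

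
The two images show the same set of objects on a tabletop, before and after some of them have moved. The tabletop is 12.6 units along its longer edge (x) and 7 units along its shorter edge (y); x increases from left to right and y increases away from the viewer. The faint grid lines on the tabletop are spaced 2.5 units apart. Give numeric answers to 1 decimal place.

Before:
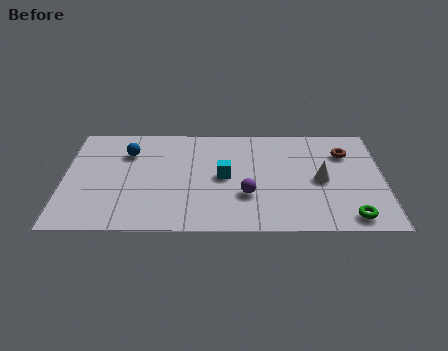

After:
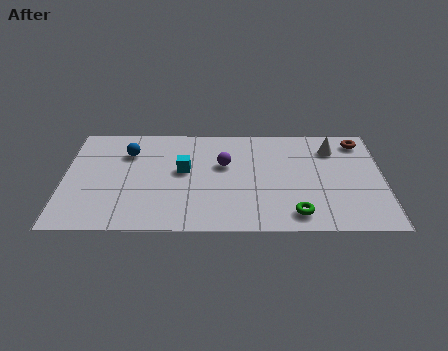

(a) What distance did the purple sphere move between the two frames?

2.2

The purple sphere was near (7.2, 2.3) before and (6.3, 4.3) after, so it travelled √(0.9² + 2.0²) ≈ 2.2 units.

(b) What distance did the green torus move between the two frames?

2.1

The green torus moved from about (11.2, 0.9) to (9.1, 1.1), a distance of √(2.1² + 0.2²) ≈ 2.1.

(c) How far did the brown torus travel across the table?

1.0

The brown torus moved from about (11.1, 5.1) to (11.7, 5.9), a distance of √(0.6² + 0.8²) ≈ 1.0.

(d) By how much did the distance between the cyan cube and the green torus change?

-0.3

Before: roughly 5.5 units apart; after: 5.2. That's 0.3 units closer together.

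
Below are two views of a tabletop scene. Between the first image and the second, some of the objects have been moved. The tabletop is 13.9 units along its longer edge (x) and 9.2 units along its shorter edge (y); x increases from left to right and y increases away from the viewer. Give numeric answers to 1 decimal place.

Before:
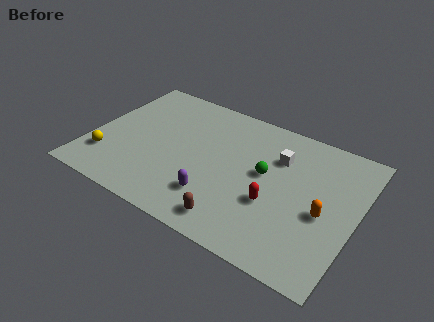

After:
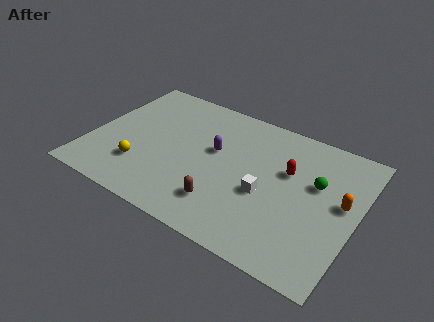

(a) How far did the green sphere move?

2.7

The green sphere was near (9.1, 5.1) before and (11.7, 5.7) after, so it travelled √(2.6² + 0.6²) ≈ 2.7 units.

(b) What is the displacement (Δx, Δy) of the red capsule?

(0.4, 2.4)

The red capsule started near (9.8, 3.4) and ended near (10.2, 5.8).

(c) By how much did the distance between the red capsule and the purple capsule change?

+0.7

They were about 3.1 units apart before and 3.8 after — 0.7 units further apart.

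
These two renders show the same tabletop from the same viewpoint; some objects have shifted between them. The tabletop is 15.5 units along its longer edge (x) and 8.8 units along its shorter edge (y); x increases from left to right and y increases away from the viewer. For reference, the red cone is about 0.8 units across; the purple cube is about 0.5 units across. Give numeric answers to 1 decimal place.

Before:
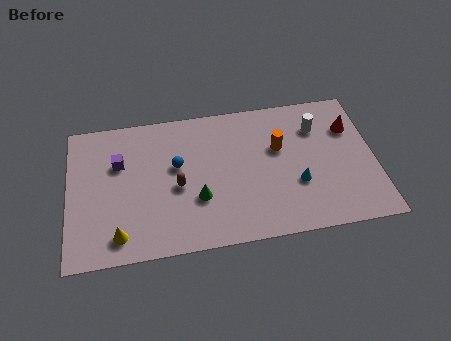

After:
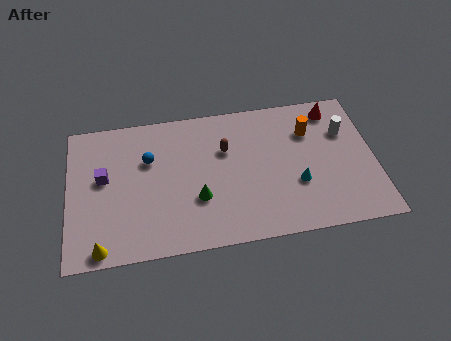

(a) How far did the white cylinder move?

1.5

The white cylinder moved from about (12.7, 6.5) to (14.1, 6.0), a distance of √(1.4² + 0.5²) ≈ 1.5.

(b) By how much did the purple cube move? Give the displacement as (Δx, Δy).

(-0.8, -0.8)

From the two frames, the purple cube sits at roughly (2.6, 5.8) before and (1.8, 5.0) after.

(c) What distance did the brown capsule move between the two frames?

3.1

The brown capsule was near (5.5, 3.9) before and (8.0, 5.8) after, so it travelled √(2.5² + 1.9²) ≈ 3.1 units.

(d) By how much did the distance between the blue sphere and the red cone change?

+0.7

They were about 9.0 units apart before and 9.7 after — 0.7 units further apart.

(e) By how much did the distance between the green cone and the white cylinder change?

+1.1

The distance was about 7.1 in the first image and 8.2 in the second, so they moved 1.1 units further apart.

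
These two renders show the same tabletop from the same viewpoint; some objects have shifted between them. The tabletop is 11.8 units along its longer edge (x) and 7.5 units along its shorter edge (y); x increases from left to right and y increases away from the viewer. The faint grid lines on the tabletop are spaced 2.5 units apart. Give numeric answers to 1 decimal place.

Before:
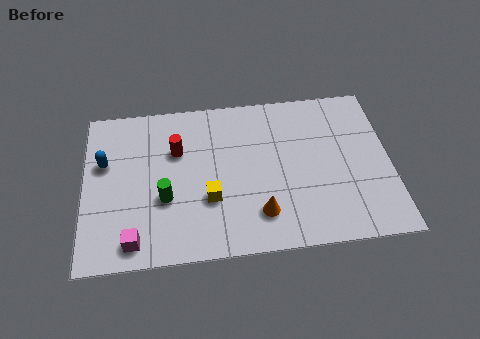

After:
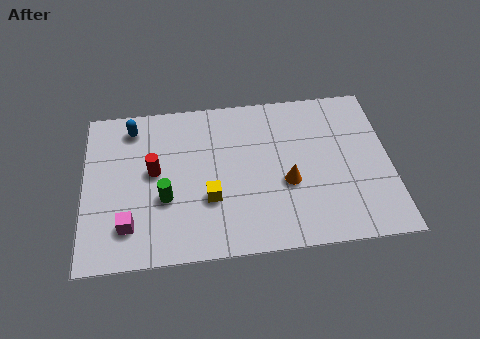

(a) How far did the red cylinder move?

1.3

The red cylinder moved from about (3.6, 5.0) to (2.7, 4.1), a distance of √(0.9² + 0.9²) ≈ 1.3.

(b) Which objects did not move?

the yellow cube and the green cylinder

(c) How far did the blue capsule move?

1.9

From (0.8, 4.7) to (1.9, 6.3), the blue capsule covered √(1.1² + 1.6²) ≈ 1.9 units.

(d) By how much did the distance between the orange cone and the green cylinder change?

+0.9

Before: roughly 3.8 units apart; after: 4.7. That's 0.9 units further apart.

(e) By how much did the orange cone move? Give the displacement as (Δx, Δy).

(1.1, 1.3)

From the two frames, the orange cone sits at roughly (6.7, 1.7) before and (7.8, 3.0) after.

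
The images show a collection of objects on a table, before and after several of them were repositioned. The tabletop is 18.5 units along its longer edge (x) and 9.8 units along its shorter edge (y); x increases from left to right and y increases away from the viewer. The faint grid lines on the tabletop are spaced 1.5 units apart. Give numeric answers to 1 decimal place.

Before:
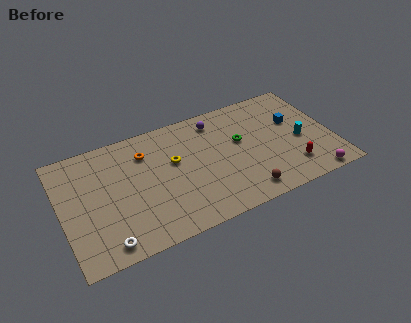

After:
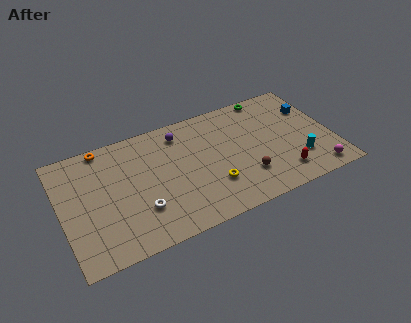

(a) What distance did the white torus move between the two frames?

3.0

The white torus was near (2.6, 1.2) before and (5.1, 2.9) after, so it travelled √(2.5² + 1.7²) ≈ 3.0 units.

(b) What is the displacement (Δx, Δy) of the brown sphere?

(0.3, 1.3)

The brown sphere started near (12.0, 1.4) and ended near (12.3, 2.7).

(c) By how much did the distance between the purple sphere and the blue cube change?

+3.5

They were about 5.6 units apart before and 9.1 after — 3.5 units further apart.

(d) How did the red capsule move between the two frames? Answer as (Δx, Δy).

(-0.7, -0.3)

The red capsule was at about (15.4, 2.2) and moved to about (14.7, 1.9).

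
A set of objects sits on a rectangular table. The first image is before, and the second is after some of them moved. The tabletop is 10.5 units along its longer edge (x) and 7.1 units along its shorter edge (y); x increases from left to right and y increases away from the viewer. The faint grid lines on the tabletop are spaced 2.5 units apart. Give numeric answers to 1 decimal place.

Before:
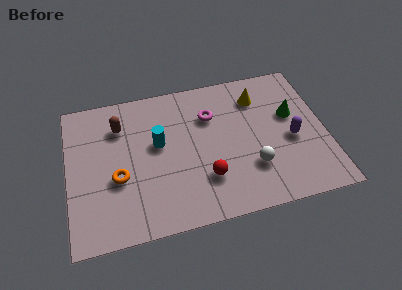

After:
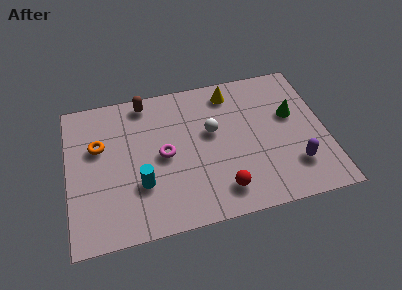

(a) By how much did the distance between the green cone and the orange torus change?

+0.5

Before: roughly 7.4 units apart; after: 7.9. That's 0.5 units further apart.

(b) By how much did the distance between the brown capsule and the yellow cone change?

-2.2

Before: roughly 5.7 units apart; after: 3.5. That's 2.2 units closer together.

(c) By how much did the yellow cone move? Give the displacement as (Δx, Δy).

(-1.1, 0.5)

The yellow cone started near (7.9, 5.5) and ended near (6.8, 6.0).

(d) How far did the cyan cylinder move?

2.0

From (3.7, 4.1) to (2.9, 2.3), the cyan cylinder covered √(0.8² + 1.8²) ≈ 2.0 units.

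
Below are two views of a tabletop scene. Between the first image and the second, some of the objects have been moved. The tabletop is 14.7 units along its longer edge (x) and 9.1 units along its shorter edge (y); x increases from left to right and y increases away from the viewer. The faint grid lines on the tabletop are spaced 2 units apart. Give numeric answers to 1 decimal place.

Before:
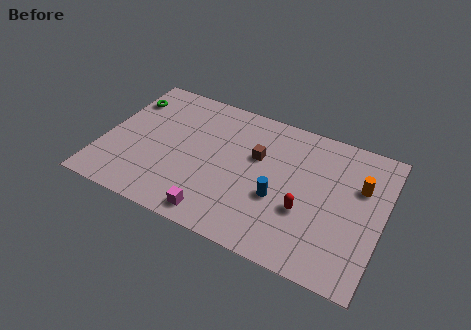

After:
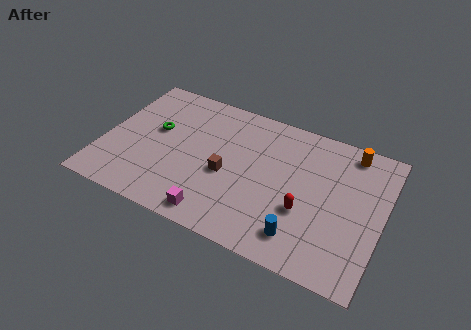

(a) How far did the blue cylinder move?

2.3

The blue cylinder was near (9.4, 3.5) before and (10.8, 1.7) after, so it travelled √(1.4² + 1.8²) ≈ 2.3 units.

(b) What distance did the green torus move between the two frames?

2.4

The green torus moved from about (0.8, 6.9) to (2.6, 5.3), a distance of √(1.8² + 1.6²) ≈ 2.4.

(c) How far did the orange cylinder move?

2.1

The orange cylinder moved from about (13.4, 6.0) to (12.7, 8.0), a distance of √(0.7² + 2.0²) ≈ 2.1.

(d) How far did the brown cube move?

2.3

The brown cube was near (8.0, 5.7) before and (6.6, 3.9) after, so it travelled √(1.4² + 1.8²) ≈ 2.3 units.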